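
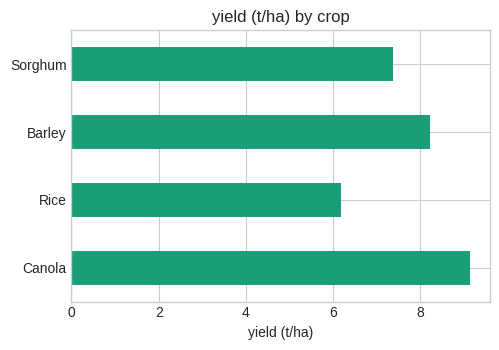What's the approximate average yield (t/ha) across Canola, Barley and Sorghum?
(9 + 8 + 7) / 3 ≈ 8.

≈ 8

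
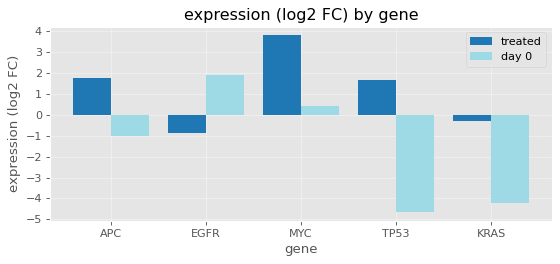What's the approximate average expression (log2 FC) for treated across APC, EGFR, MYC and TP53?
≈ 2

(2 + -1 + 4 + 2) / 4 ≈ 2.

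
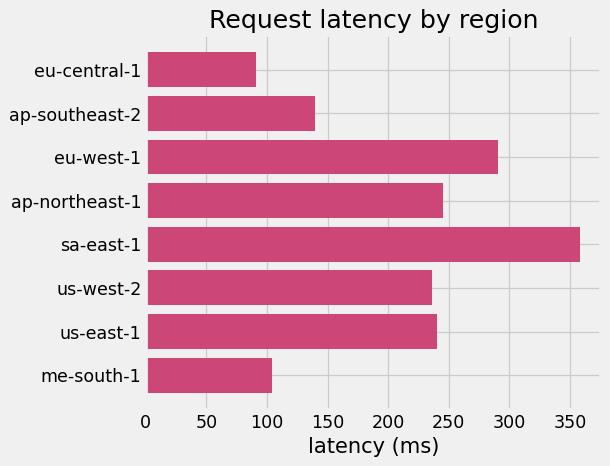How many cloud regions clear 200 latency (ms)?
Above 200: eu-west-1, ap-northeast-1, sa-east-1, us-west-2, us-east-1.

5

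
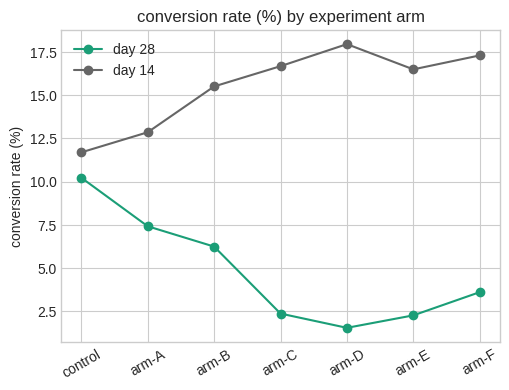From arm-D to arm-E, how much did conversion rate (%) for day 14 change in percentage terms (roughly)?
arm-D ≈ 18, arm-E ≈ 16; (16 − 18) / 18 ≈ -11.1%.

≈ -11.1%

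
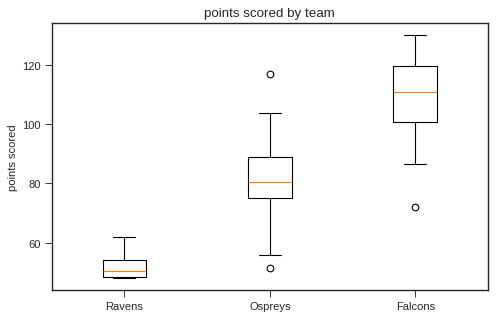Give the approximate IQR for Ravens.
≈ 5

Q3 ≈ 55, Q1 ≈ 50; IQR ≈ 5.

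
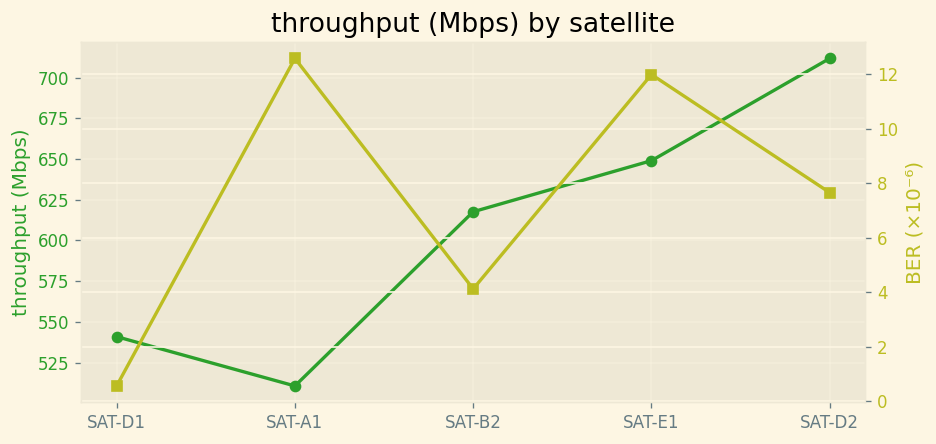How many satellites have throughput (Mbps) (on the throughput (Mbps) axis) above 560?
3

Above 560: SAT-B2, SAT-E1, SAT-D2.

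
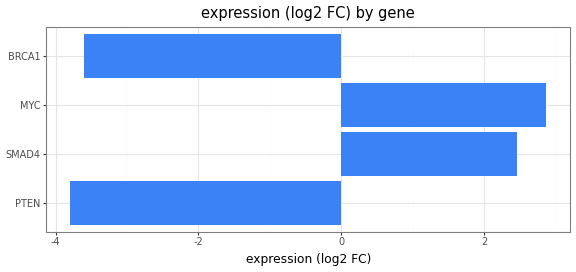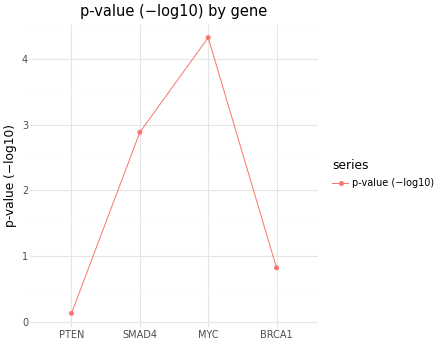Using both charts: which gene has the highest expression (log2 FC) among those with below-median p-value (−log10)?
BRCA1

Chart 2 median p-value (−log10) ≈ 2; below-median genes: PTEN, BRCA1. Among those, BRCA1 has the highest expression (log2 FC) (≈ -3.5).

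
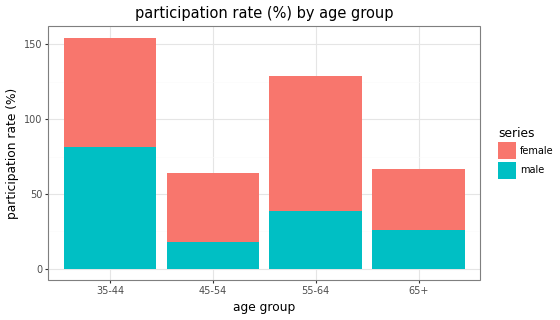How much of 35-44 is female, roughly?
≈ 80

female top ≈ 160, bottom ≈ 80; segment ≈ 80.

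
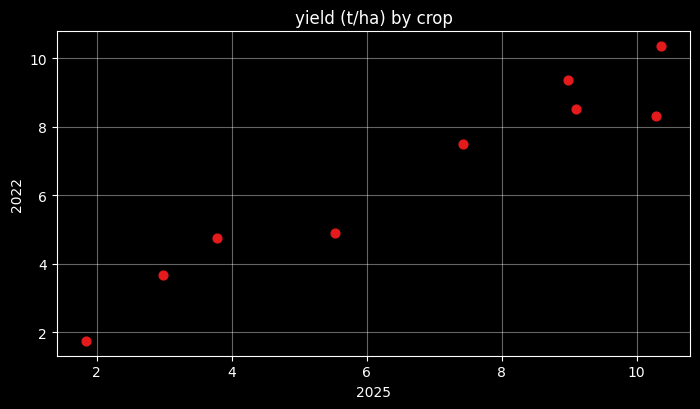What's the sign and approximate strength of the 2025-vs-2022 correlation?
Points are positively correlated; strong (|r| ≈ 1.0).

positive, strong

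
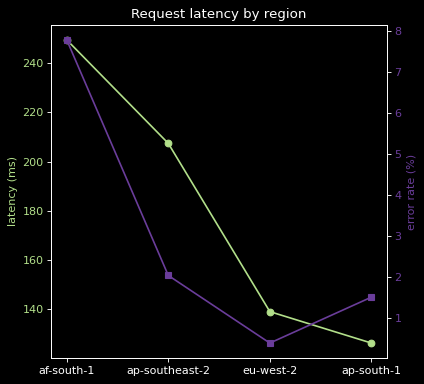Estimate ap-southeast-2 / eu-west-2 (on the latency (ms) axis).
≈ 1.43×

ap-southeast-2 ≈ 200, eu-west-2 ≈ 140; 200/140 ≈ 1.43.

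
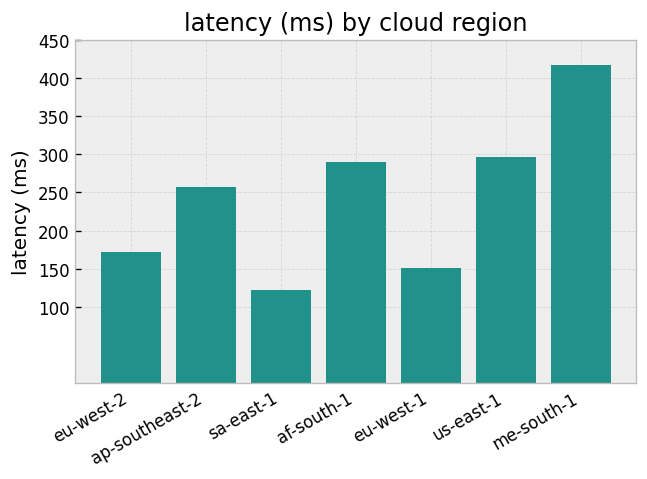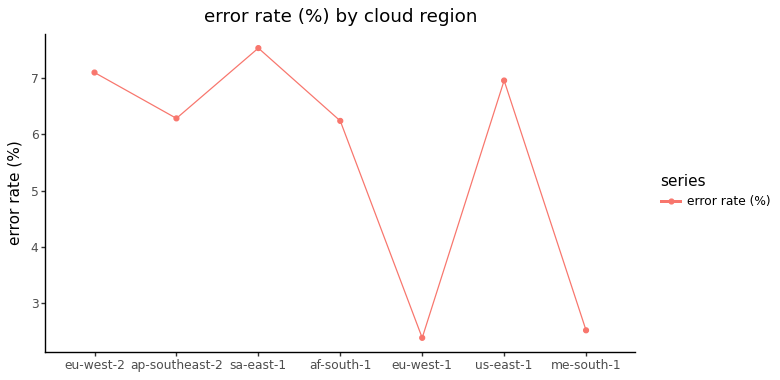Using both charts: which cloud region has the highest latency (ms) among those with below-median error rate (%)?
me-south-1

Chart 2 median error rate (%) ≈ 6; below-median cloud regions: af-south-1, eu-west-1, me-south-1. Among those, me-south-1 has the highest latency (ms) (≈ 400).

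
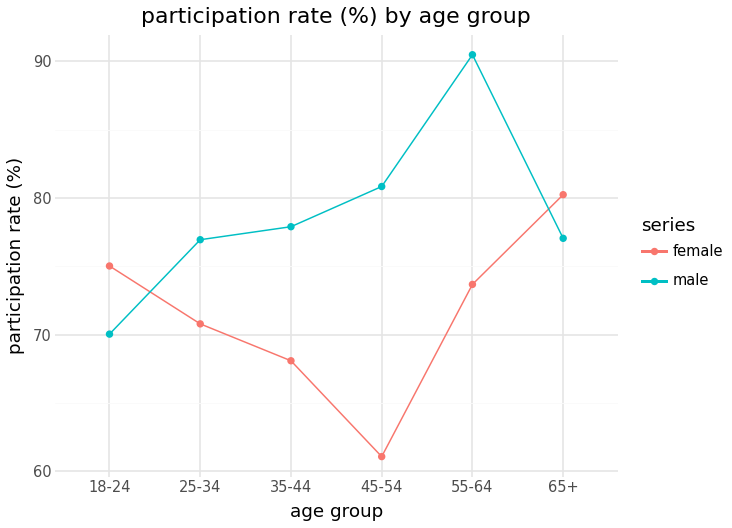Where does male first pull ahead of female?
25-34

18-24: male ≈ 70 vs female ≈ 75 (not yet); 25-34: male ≈ 75 vs female ≈ 70 (first crossover).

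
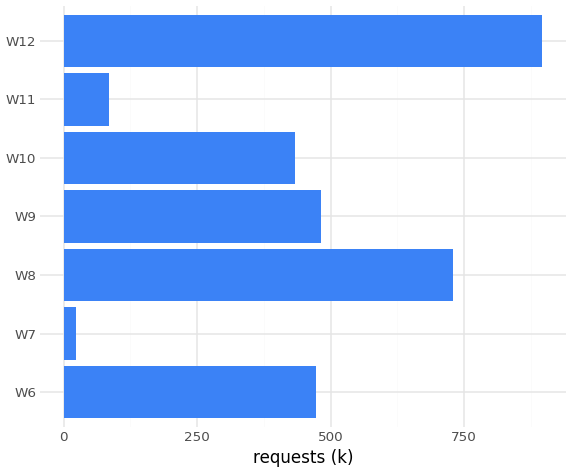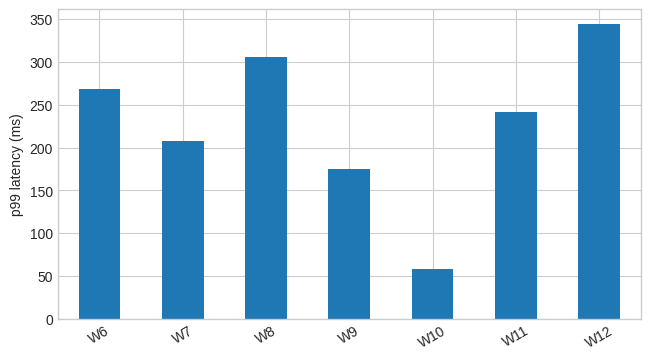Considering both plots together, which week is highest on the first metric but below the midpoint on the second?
Chart 2 median p99 latency (ms) ≈ 250; below-median weeks: W7, W9, W10. Among those, W9 has the highest requests (k) (≈ 500).

W9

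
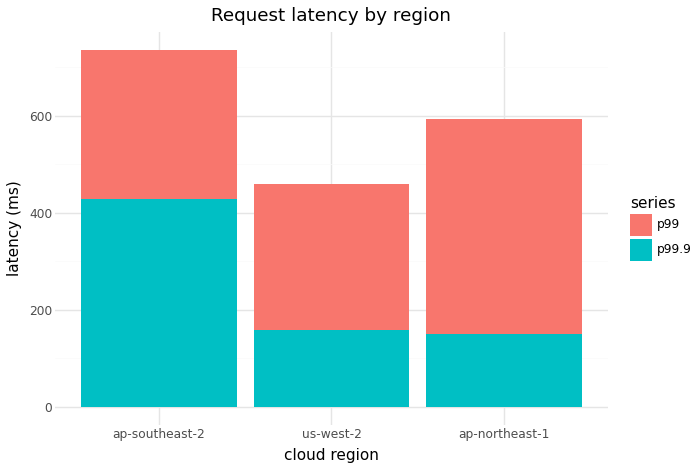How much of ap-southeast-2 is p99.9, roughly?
p99.9 top ≈ 400, bottom ≈ 0; segment ≈ 400.

≈ 400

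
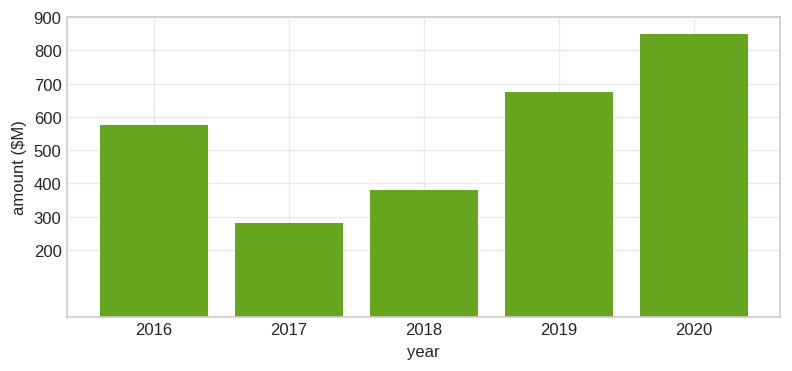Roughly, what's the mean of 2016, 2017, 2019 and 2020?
≈ 600

(600 + 300 + 700 + 800) / 4 ≈ 600.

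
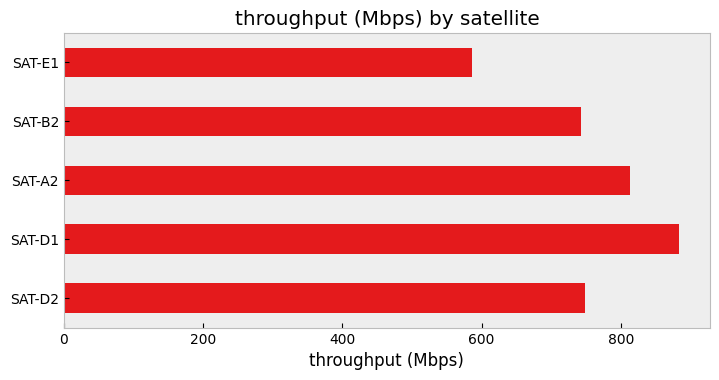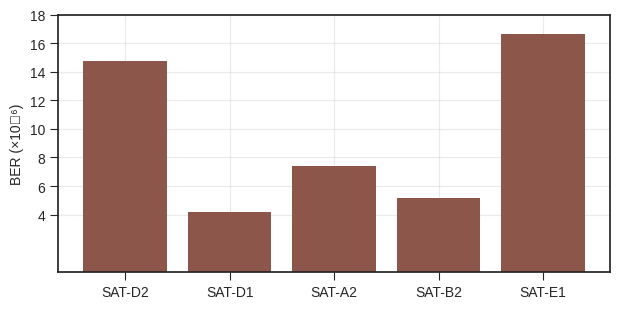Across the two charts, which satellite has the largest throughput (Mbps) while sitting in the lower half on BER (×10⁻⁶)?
Chart 2 median BER (×10⁻⁶) ≈ 8; below-median satellites: SAT-D1, SAT-B2. Among those, SAT-D1 has the highest throughput (Mbps) (≈ 900).

SAT-D1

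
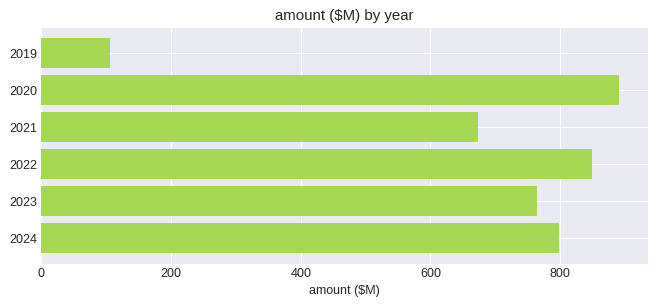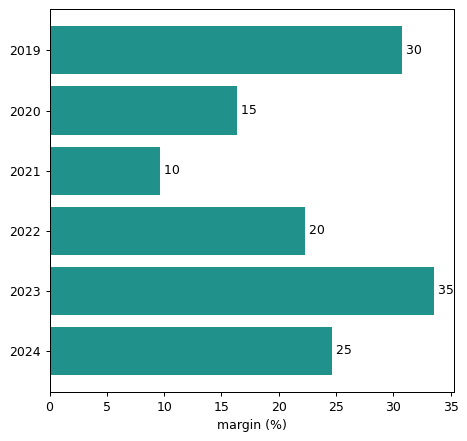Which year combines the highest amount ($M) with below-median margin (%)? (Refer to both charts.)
Chart 2 median margin (%) ≈ 25; below-median years: 2020, 2021, 2022. Among those, 2020 has the highest amount ($M) (≈ 900).

2020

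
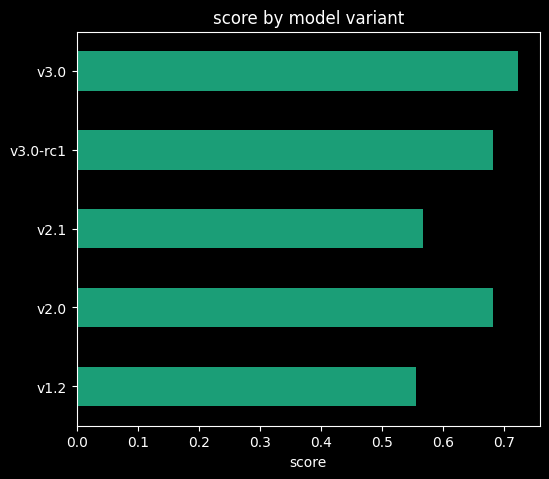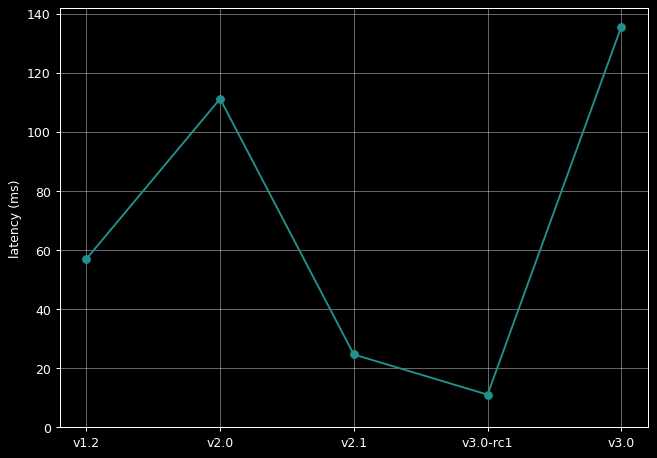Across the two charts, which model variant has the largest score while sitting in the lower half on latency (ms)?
Chart 2 median latency (ms) ≈ 60; below-median model variants: v2.1, v3.0-rc1. Among those, v3.0-rc1 has the highest score (≈ 0.7).

v3.0-rc1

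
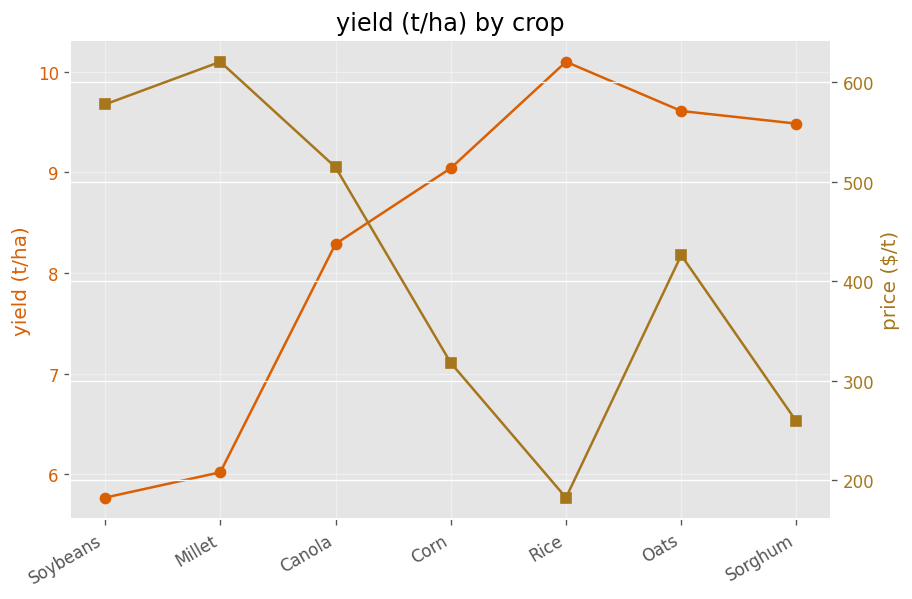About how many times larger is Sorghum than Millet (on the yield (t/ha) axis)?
≈ 1.58×

Sorghum ≈ 9.5, Millet ≈ 6.0; 9.5/6.0 ≈ 1.58.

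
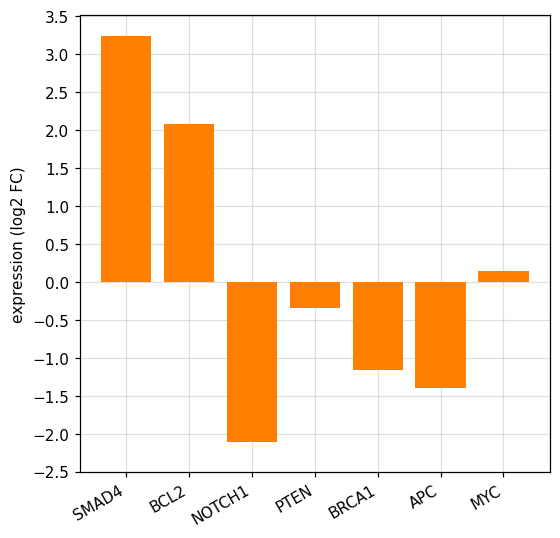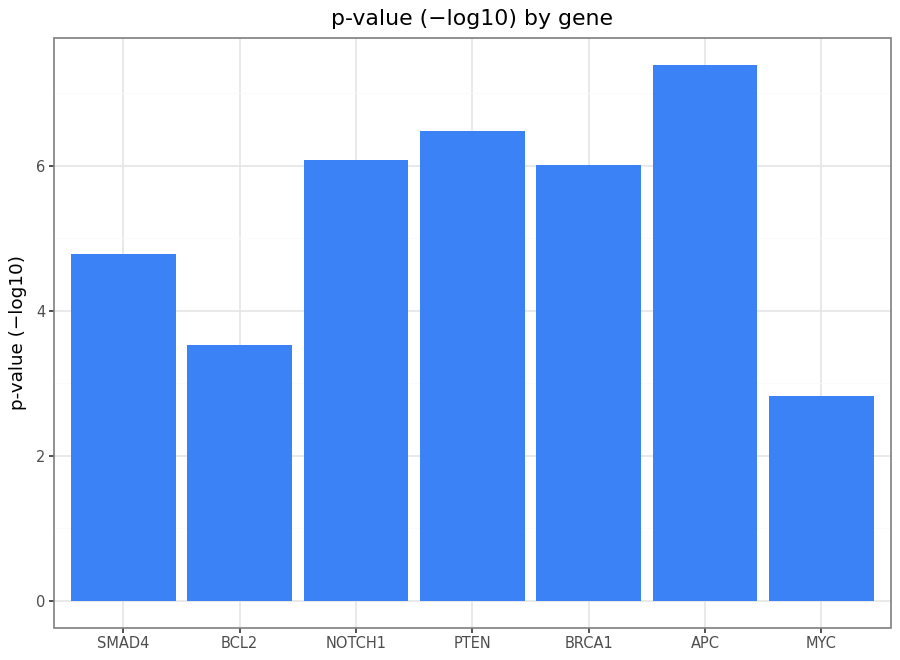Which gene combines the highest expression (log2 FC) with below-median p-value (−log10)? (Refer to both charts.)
SMAD4

Chart 2 median p-value (−log10) ≈ 6; below-median genes: SMAD4, BCL2, MYC. Among those, SMAD4 has the highest expression (log2 FC) (≈ 3).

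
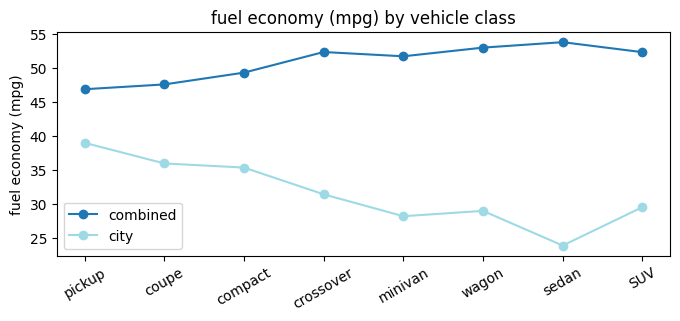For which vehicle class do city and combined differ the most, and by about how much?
sedan, ≈ 30 mpg

sedan: city ≈ 25, combined ≈ 55 → gap ≈ 30. Next-largest (wagon) is only ≈ 25.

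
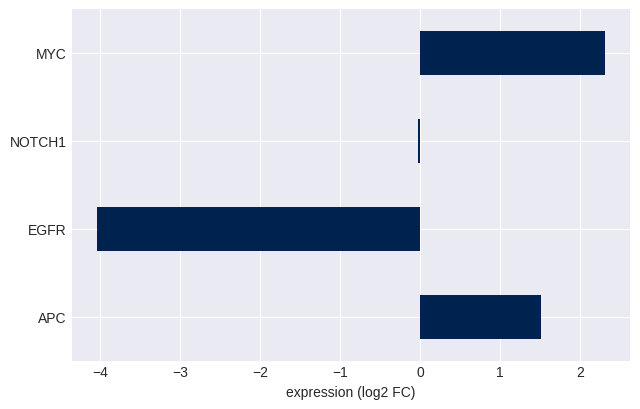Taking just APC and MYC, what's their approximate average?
≈ 2

(2 + 2) / 2 ≈ 2.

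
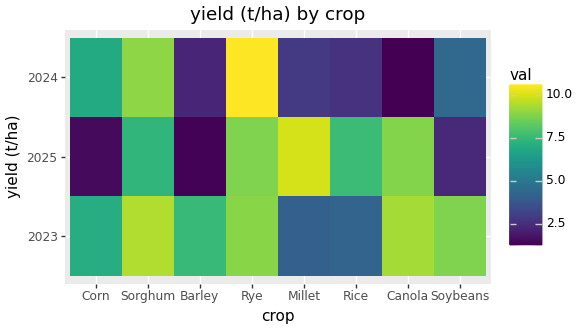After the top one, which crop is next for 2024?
Top 3 for 2024: Rye ≈ 11, Sorghum ≈ 9, Corn ≈ 7.

Sorghum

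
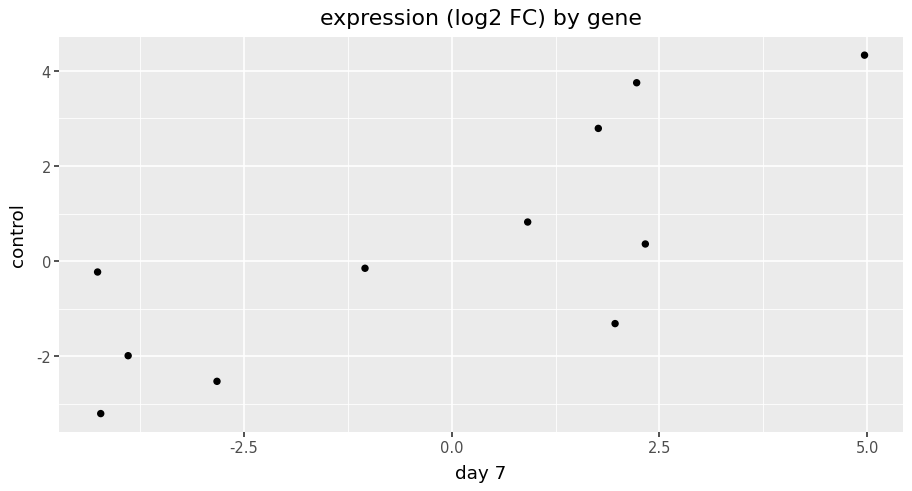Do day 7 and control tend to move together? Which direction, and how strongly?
Points are positively correlated; strong (|r| ≈ 0.8).

positive, strong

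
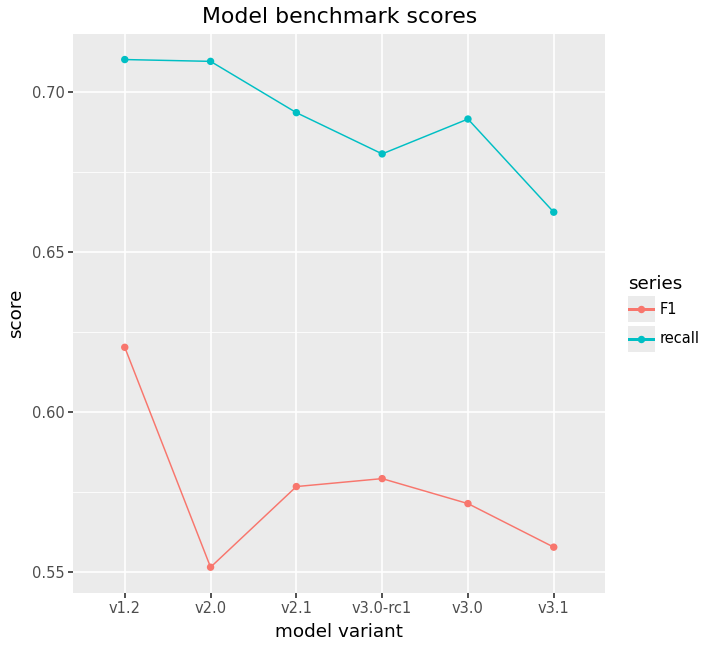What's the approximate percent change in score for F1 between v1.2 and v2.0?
v1.2 ≈ 0.62, v2.0 ≈ 0.56; (0.56 − 0.62) / 0.62 ≈ -9.7%.

≈ -9.7%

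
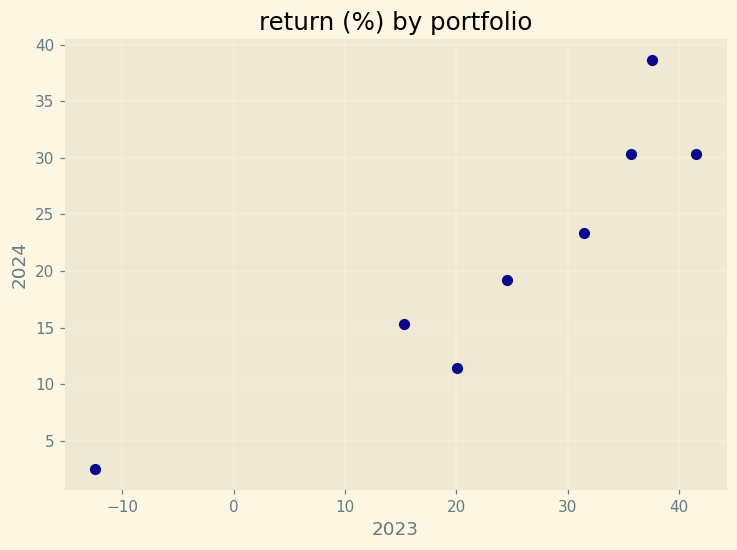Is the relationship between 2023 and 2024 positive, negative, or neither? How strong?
Points are positively correlated; strong (|r| ≈ 0.9).

positive, strong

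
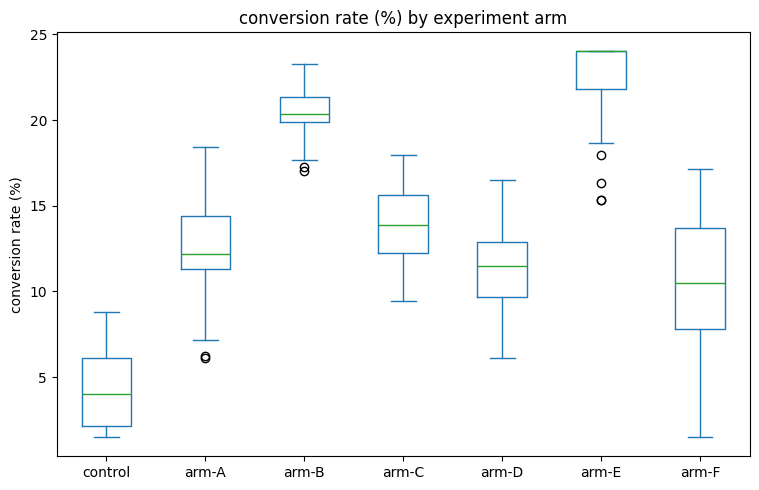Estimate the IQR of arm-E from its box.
≈ 2

Q3 ≈ 24, Q1 ≈ 22; IQR ≈ 2.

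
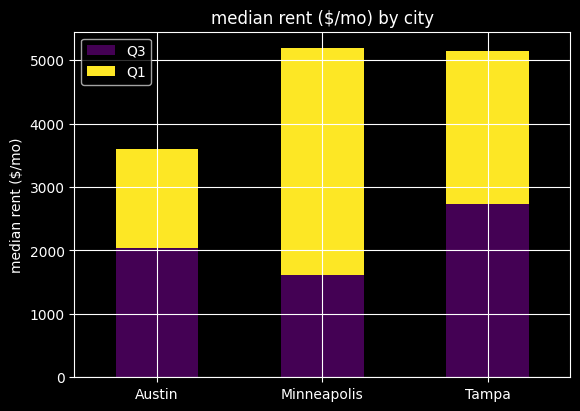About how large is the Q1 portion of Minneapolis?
Q1 top ≈ 5000, bottom ≈ 1500; segment ≈ 3500.

≈ 3500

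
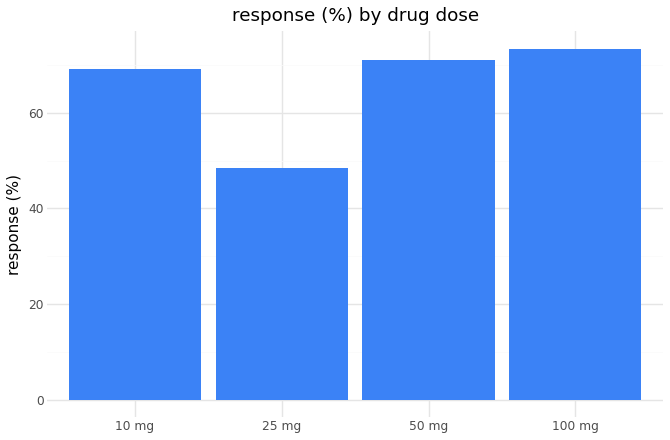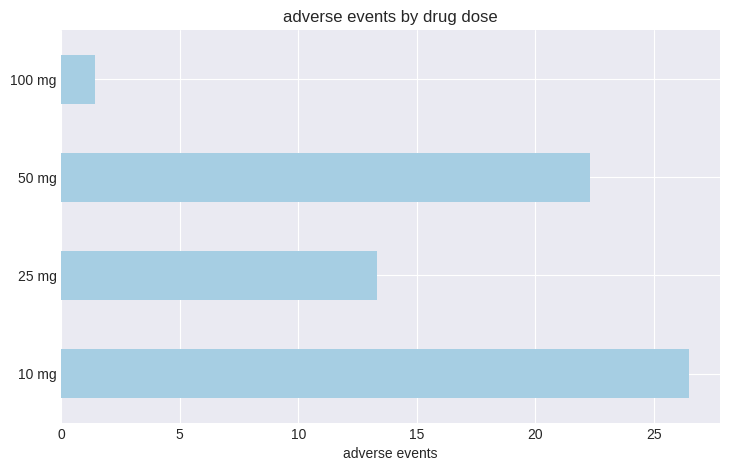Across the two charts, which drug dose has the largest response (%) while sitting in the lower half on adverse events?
Chart 2 median adverse events ≈ 20; below-median drug doses: 25 mg, 100 mg. Among those, 100 mg has the highest response (%) (≈ 70).

100 mg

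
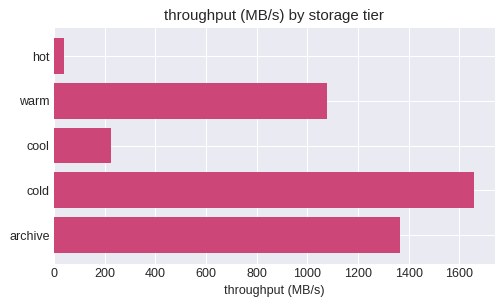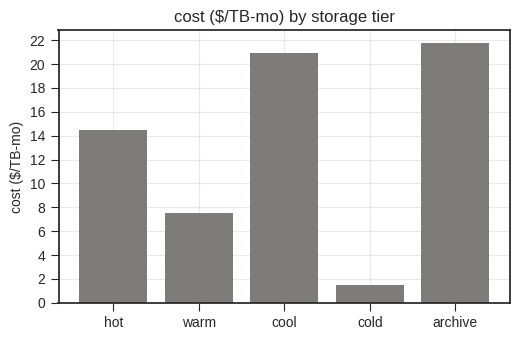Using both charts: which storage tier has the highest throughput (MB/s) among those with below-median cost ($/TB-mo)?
cold

Chart 2 median cost ($/TB-mo) ≈ 14; below-median storage tiers: warm, cold. Among those, cold has the highest throughput (MB/s) (≈ 1600).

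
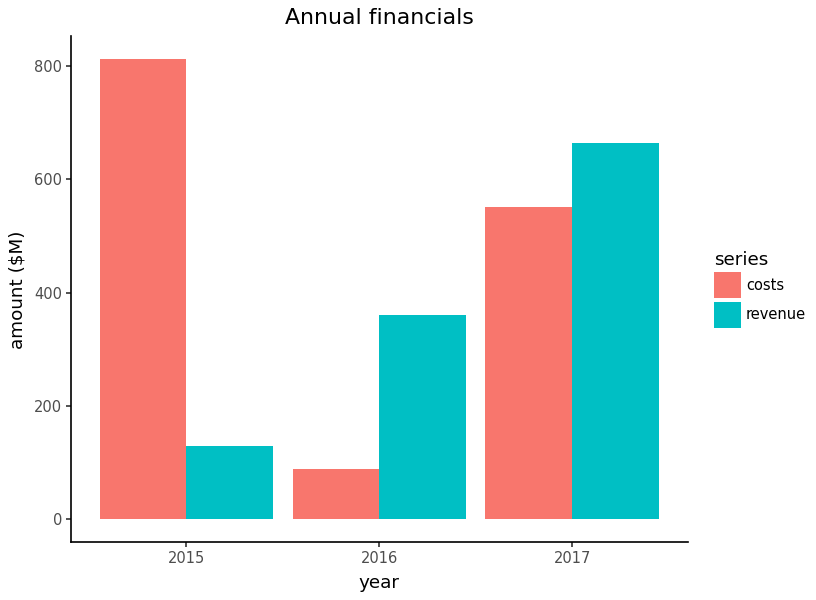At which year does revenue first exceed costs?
2015: revenue ≈ 100 vs costs ≈ 800 (not yet); 2016: revenue ≈ 400 vs costs ≈ 100 (first crossover).

2016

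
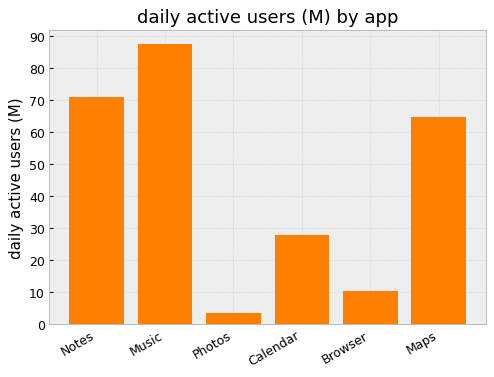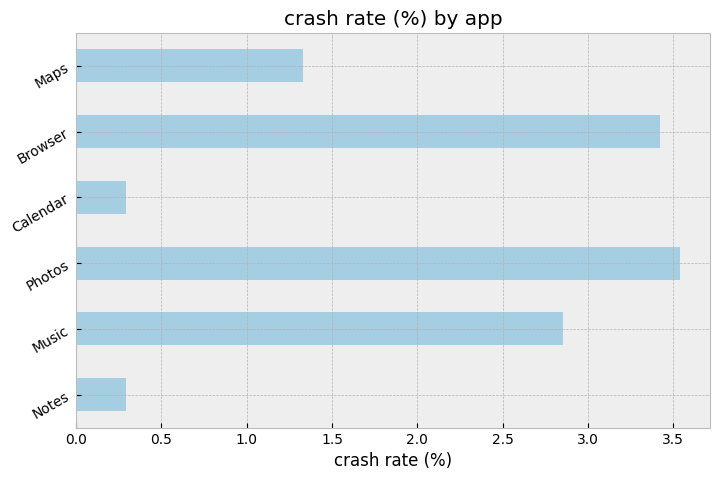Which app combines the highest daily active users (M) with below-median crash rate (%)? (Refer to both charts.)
Notes

Chart 2 median crash rate (%) ≈ 2; below-median apps: Notes, Calendar, Maps. Among those, Notes has the highest daily active users (M) (≈ 70).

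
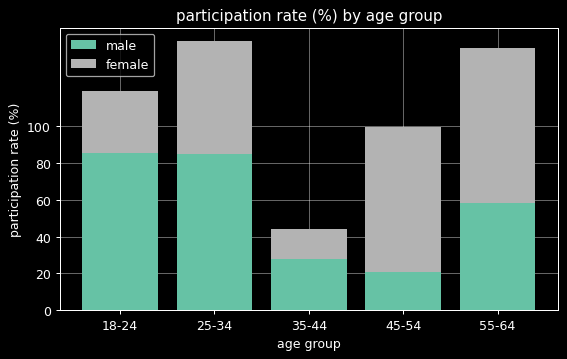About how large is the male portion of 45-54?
male top ≈ 20, bottom ≈ 0; segment ≈ 20.

≈ 20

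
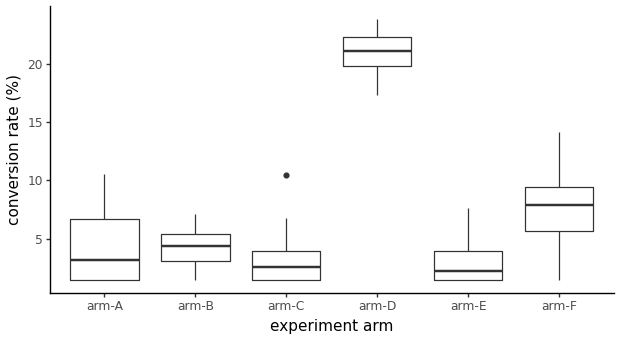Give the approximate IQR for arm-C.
≈ 2

Q3 ≈ 4, Q1 ≈ 2; IQR ≈ 2.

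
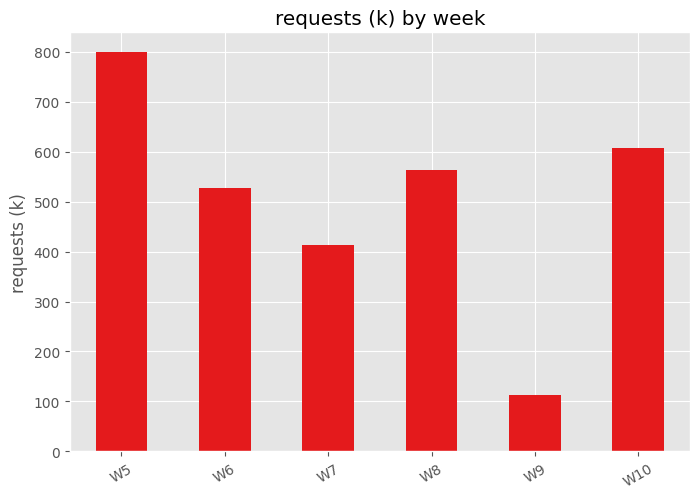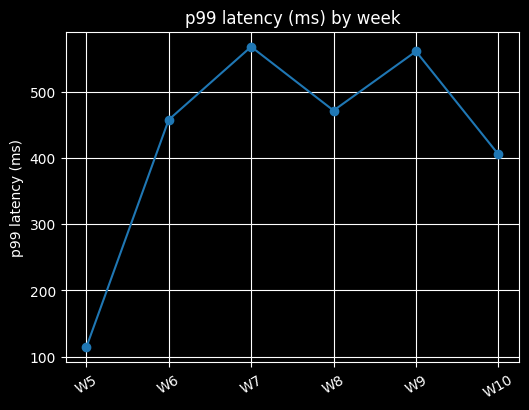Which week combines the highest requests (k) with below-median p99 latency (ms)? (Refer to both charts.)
Chart 2 median p99 latency (ms) ≈ 500; below-median weeks: W5, W6, W10. Among those, W5 has the highest requests (k) (≈ 800).

W5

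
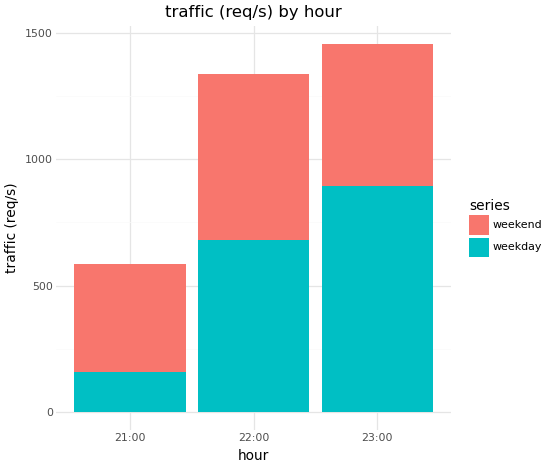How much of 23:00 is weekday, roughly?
≈ 800

weekday top ≈ 800, bottom ≈ 0; segment ≈ 800.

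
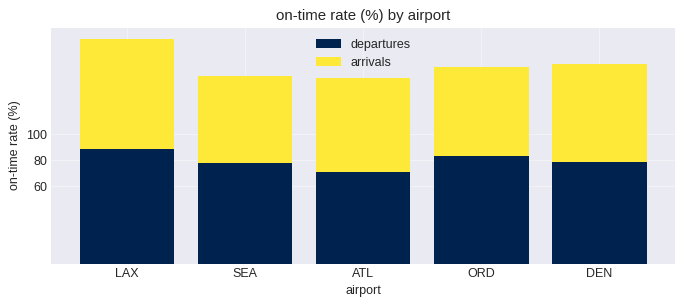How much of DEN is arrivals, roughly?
arrivals top ≈ 160, bottom ≈ 80; segment ≈ 80.

≈ 80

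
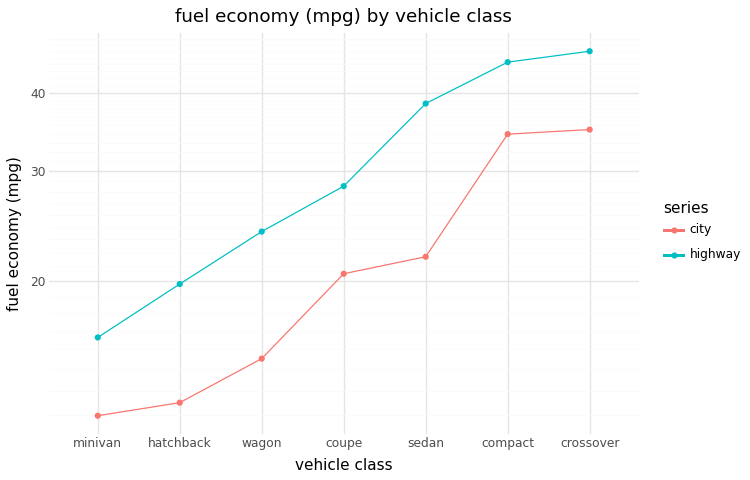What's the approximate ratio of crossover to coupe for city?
crossover ≈ 35, coupe ≈ 20; 35/20 ≈ 1.75.

≈ 1.75×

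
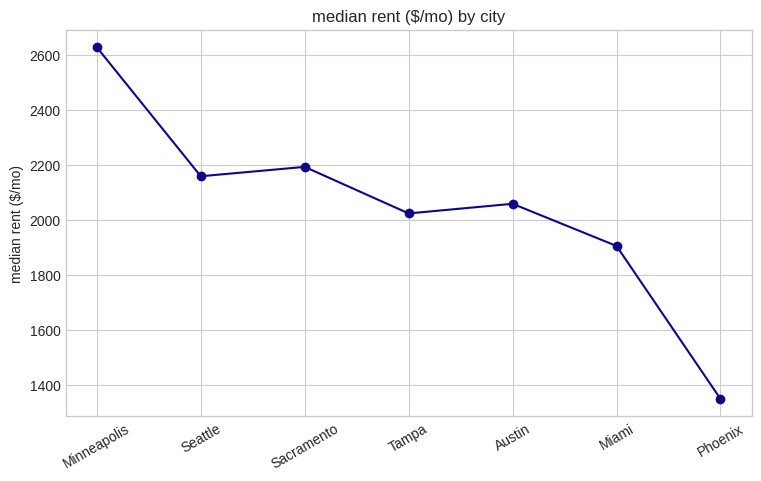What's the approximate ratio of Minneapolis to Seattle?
≈ 1.18×

Minneapolis ≈ 2600, Seattle ≈ 2200; 2600/2200 ≈ 1.18.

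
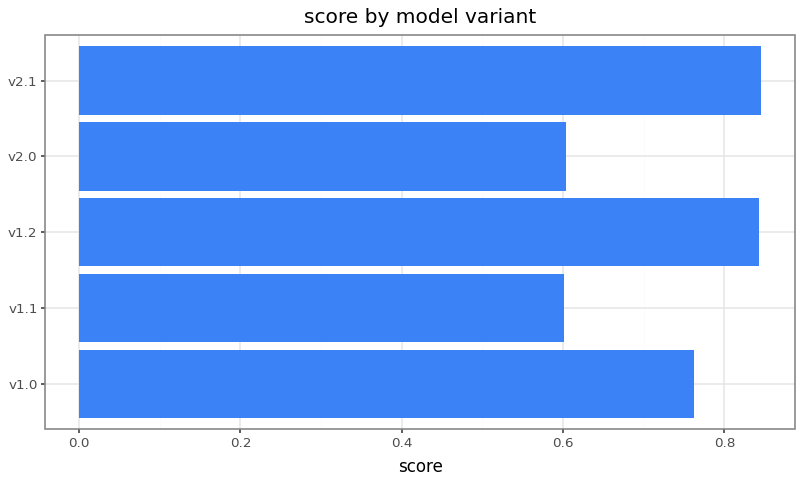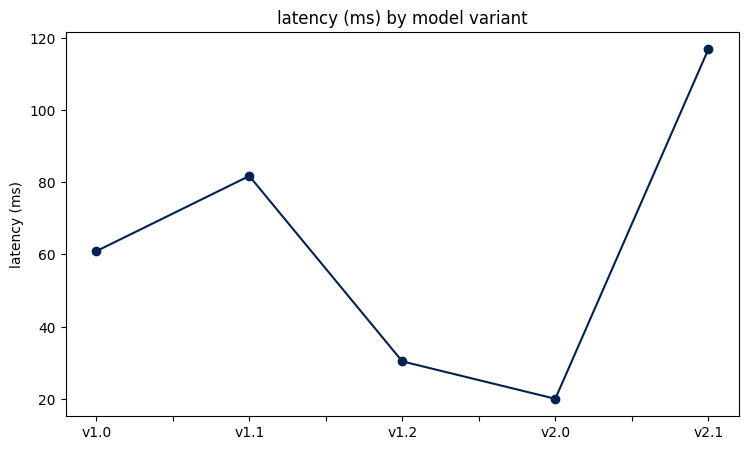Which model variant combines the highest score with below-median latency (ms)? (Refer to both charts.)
Chart 2 median latency (ms) ≈ 60; below-median model variants: v1.2, v2.0. Among those, v1.2 has the highest score (≈ 0.8).

v1.2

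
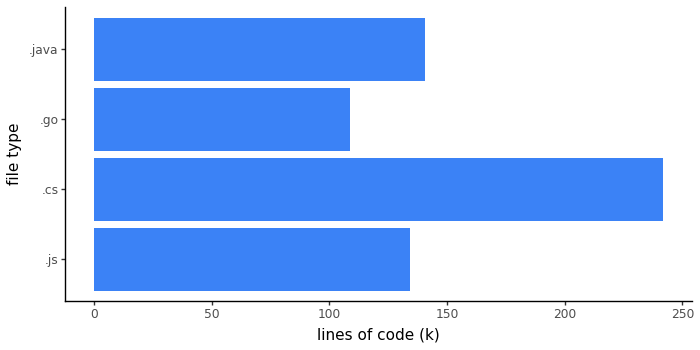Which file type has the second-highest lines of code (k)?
Top 3: .cs ≈ 250, .java ≈ 150, .js ≈ 125.

.java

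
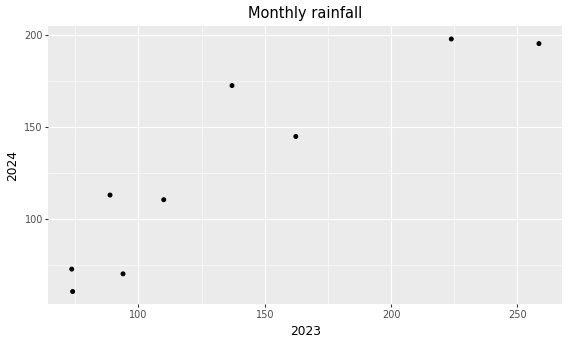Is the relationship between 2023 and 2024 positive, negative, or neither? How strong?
positive, strong

Points are positively correlated; strong (|r| ≈ 0.9).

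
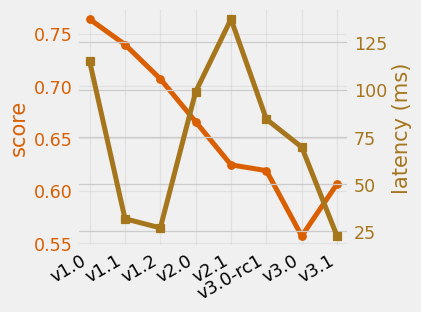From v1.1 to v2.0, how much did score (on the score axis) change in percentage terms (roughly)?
≈ -10.8%

v1.1 ≈ 0.74, v2.0 ≈ 0.66; (0.66 − 0.74) / 0.74 ≈ -10.8%.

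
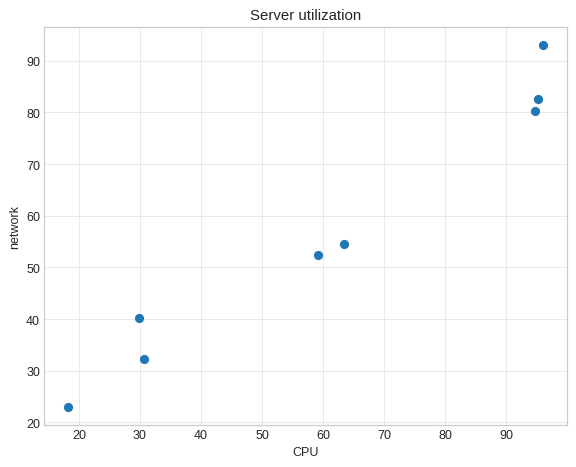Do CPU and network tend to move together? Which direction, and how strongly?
positive, strong

Points are positively correlated; strong (|r| ≈ 1.0).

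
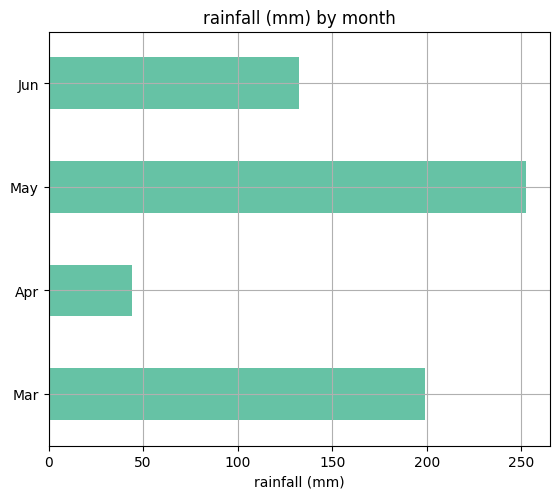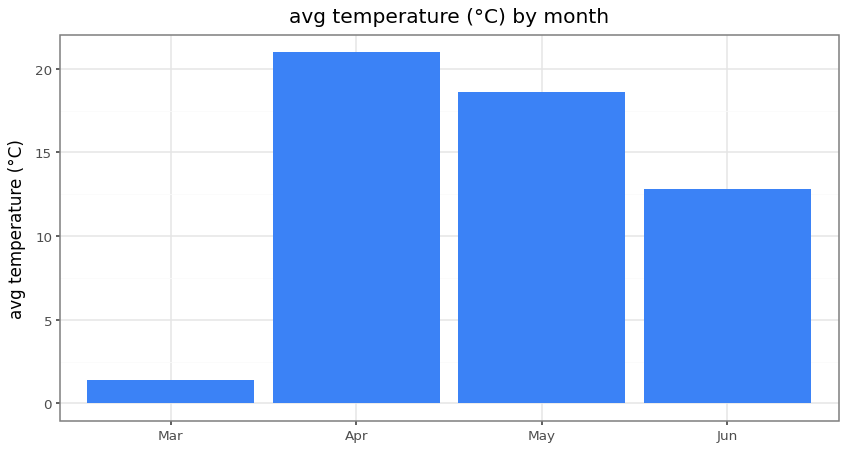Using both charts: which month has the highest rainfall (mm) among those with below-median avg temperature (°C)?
Mar

Chart 2 median avg temperature (°C) ≈ 16; below-median months: Mar, Jun. Among those, Mar has the highest rainfall (mm) (≈ 200).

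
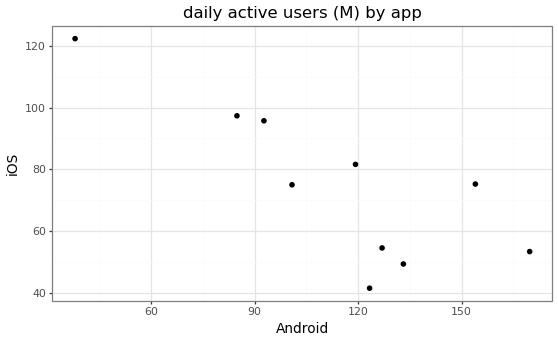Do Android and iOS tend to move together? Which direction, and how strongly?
Points are negatively correlated; strong (|r| ≈ 0.8).

negative, strong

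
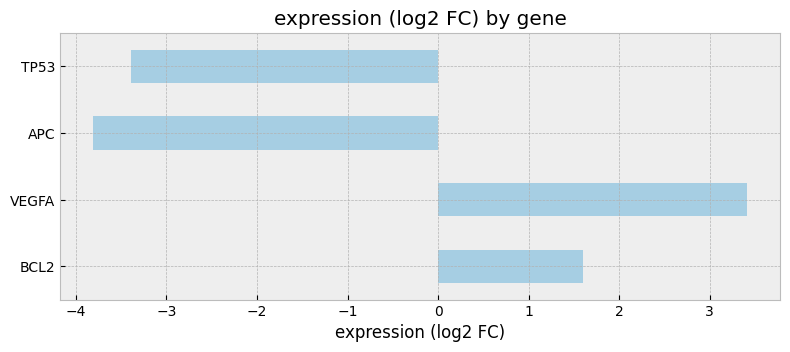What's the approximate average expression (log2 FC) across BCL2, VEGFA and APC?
(2 + 3 + -4) / 3 ≈ 0.

≈ 0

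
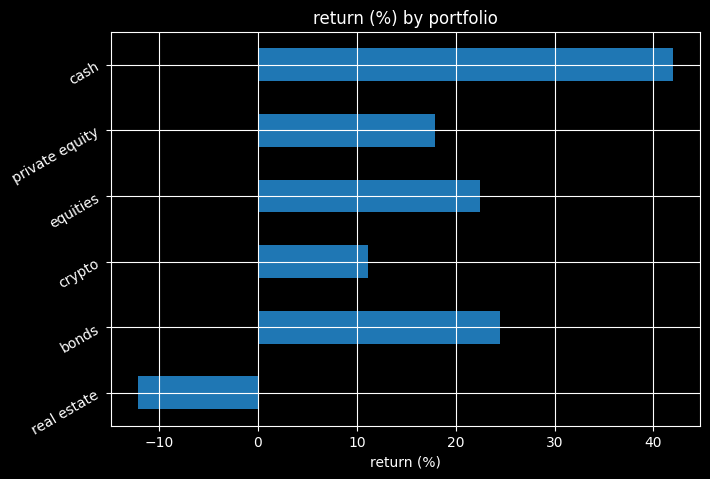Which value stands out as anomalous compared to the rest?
real estate

real estate ≈ -10; the rest sit between ≈ 10 and ≈ 40.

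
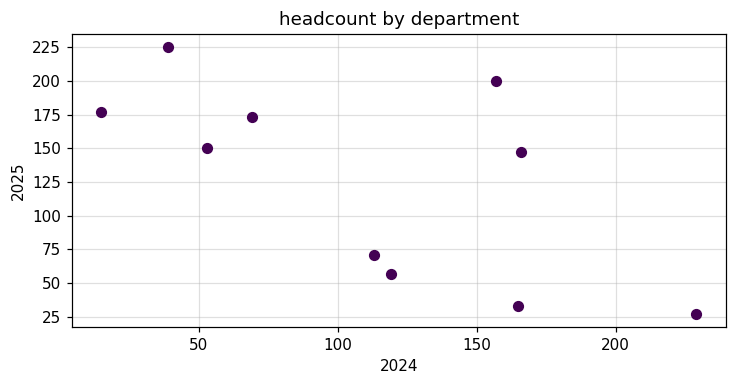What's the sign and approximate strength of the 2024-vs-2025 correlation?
negative, moderate

Points are negatively correlated; moderate (|r| ≈ 0.6).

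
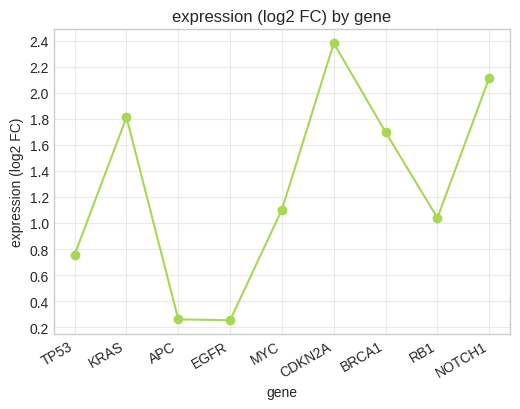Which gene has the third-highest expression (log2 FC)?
KRAS

Top 4: CDKN2A ≈ 2.4, NOTCH1 ≈ 2.2, KRAS ≈ 1.8, BRCA1 ≈ 1.6.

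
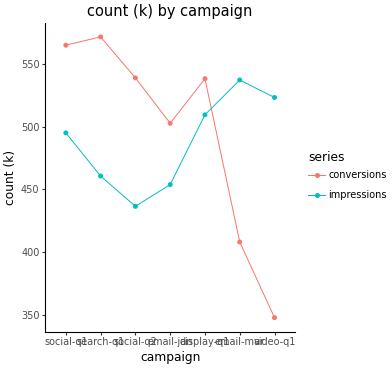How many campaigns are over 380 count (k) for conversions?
6

Above 380: social-q1, search-q1, social-q2, email-jan, display-q1, email-mar.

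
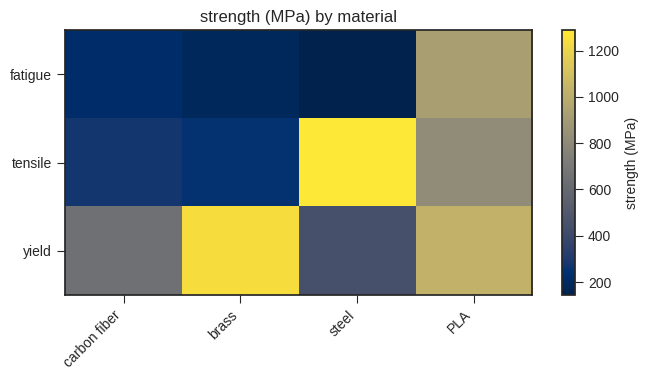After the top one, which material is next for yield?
Top 3 for yield: brass ≈ 1200, PLA ≈ 1000, carbon fiber ≈ 700.

PLA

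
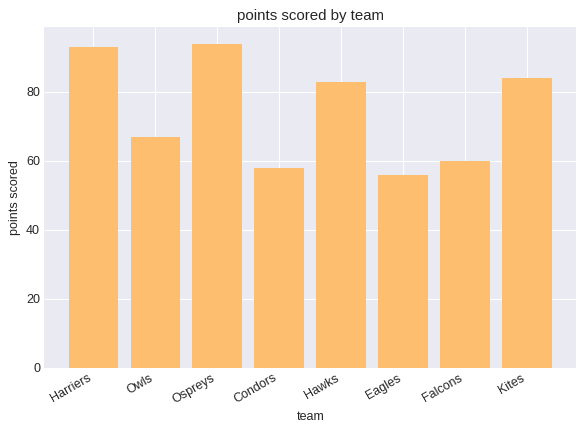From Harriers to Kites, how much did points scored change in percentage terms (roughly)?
Harriers ≈ 90, Kites ≈ 80; (80 − 90) / 90 ≈ -11.1%.

≈ -11.1%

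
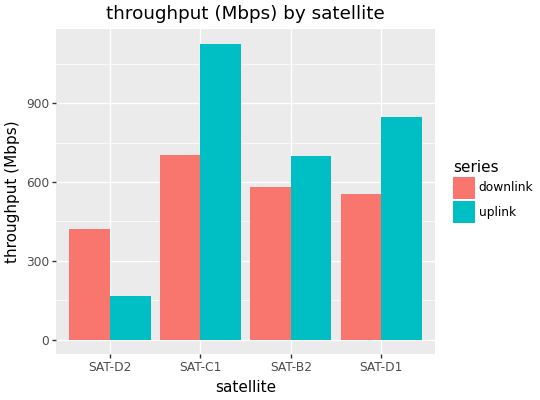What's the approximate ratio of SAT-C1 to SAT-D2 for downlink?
SAT-C1 ≈ 700, SAT-D2 ≈ 400; 700/400 ≈ 1.75.

≈ 1.75×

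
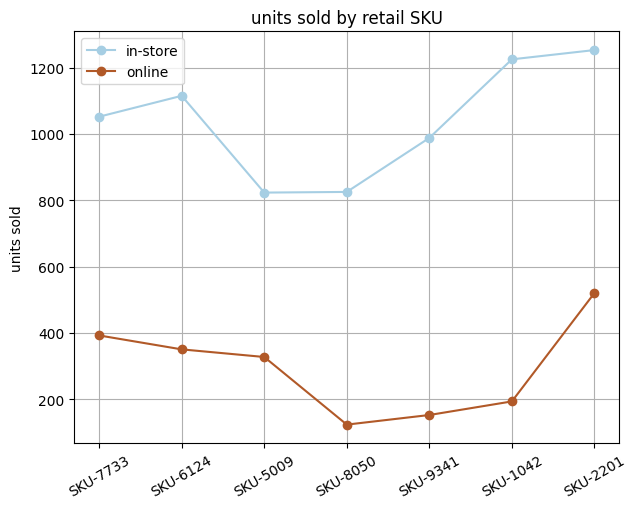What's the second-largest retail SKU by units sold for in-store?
Top 3 for in-store: SKU-2201 ≈ 1300, SKU-1042 ≈ 1200, SKU-6124 ≈ 1100.

SKU-1042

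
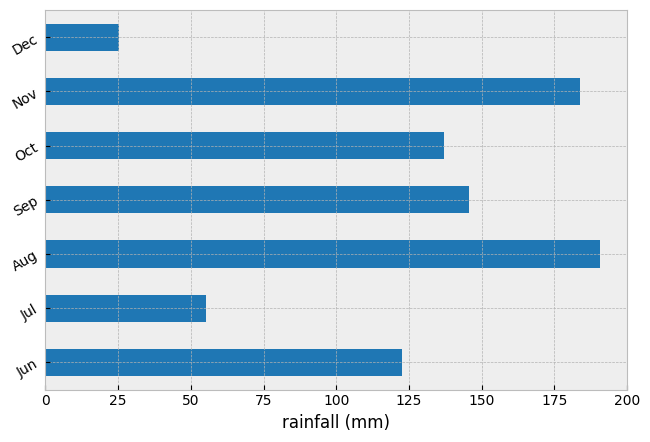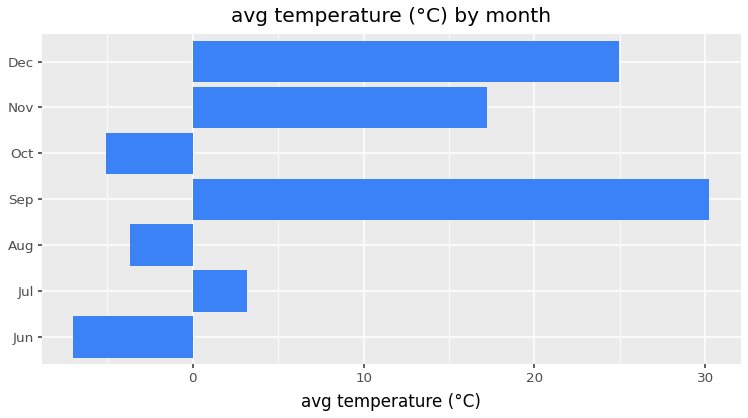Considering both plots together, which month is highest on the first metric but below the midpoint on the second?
Aug

Chart 2 median avg temperature (°C) ≈ 5; below-median months: Jun, Aug, Oct. Among those, Aug has the highest rainfall (mm) (≈ 200).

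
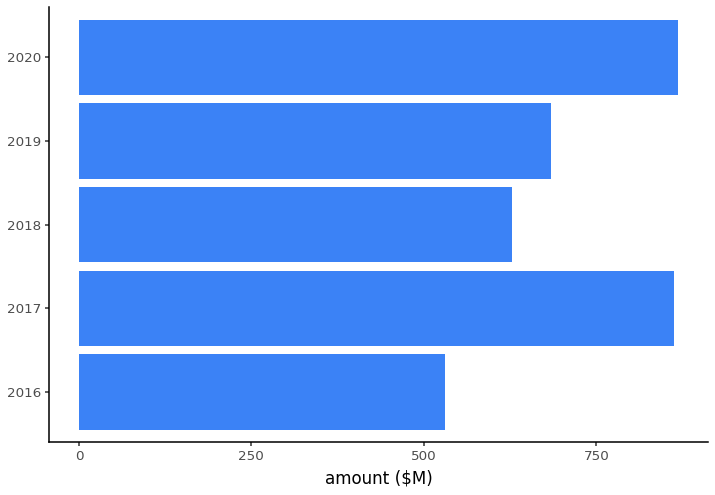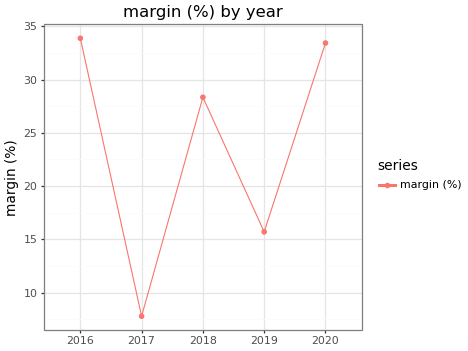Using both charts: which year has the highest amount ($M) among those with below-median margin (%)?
2017

Chart 2 median margin (%) ≈ 30; below-median years: 2017, 2019. Among those, 2017 has the highest amount ($M) (≈ 900).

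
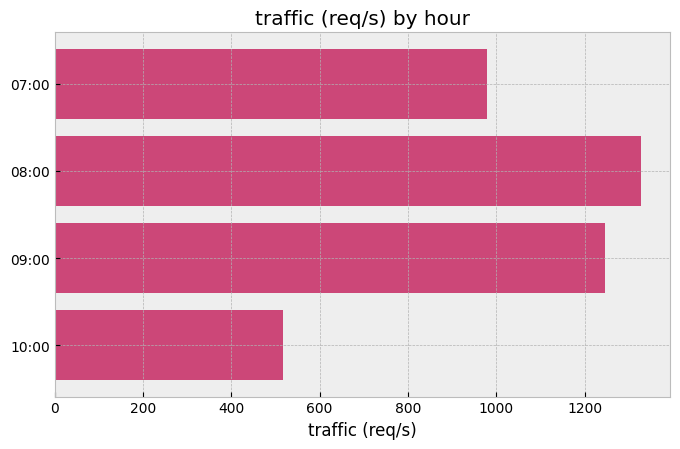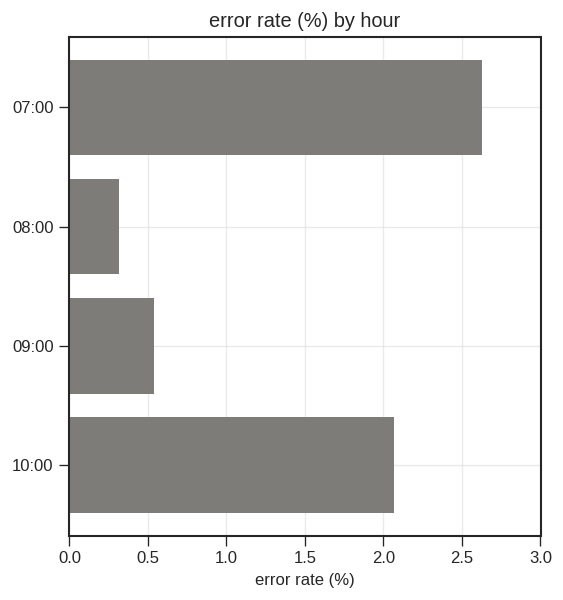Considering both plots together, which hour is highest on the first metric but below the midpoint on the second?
08:00

Chart 2 median error rate (%) ≈ 1.5; below-median hours: 08:00, 09:00. Among those, 08:00 has the highest traffic (req/s) (≈ 1400).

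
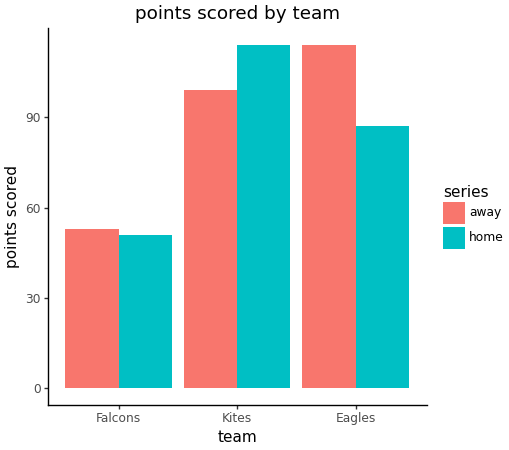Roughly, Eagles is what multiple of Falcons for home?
Eagles ≈ 90, Falcons ≈ 50; 90/50 ≈ 1.8.

≈ 1.8×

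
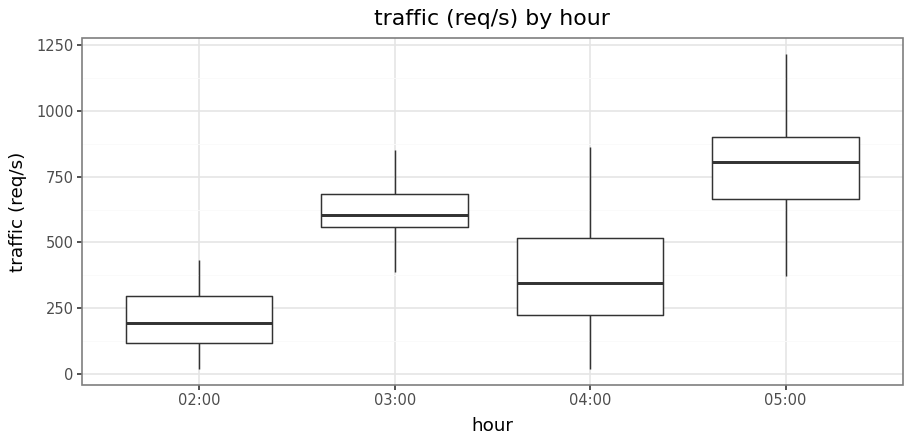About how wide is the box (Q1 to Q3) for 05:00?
≈ 250

Q3 ≈ 900, Q1 ≈ 650; IQR ≈ 250.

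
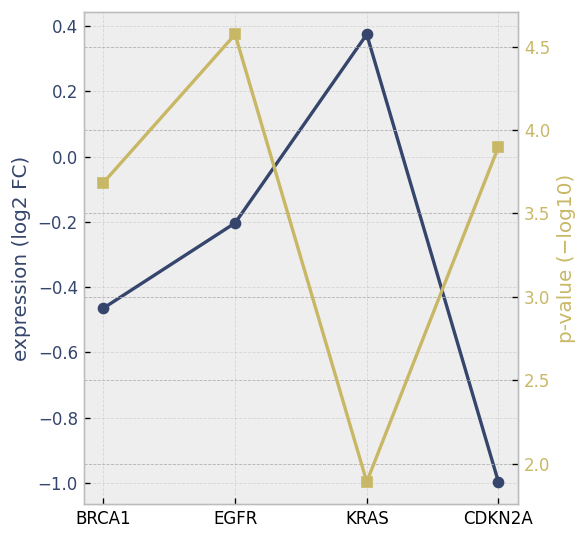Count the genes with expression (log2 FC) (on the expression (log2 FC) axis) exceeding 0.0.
Above 0.0: KRAS.

1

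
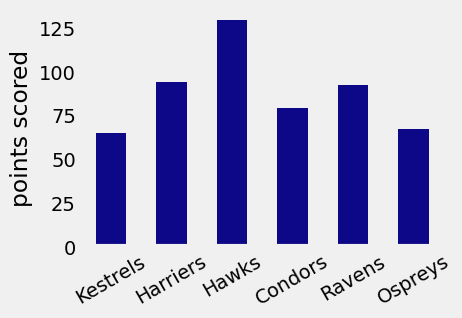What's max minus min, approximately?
Max Hawks ≈ 120, min Kestrels ≈ 60; range ≈ 60.

≈ 60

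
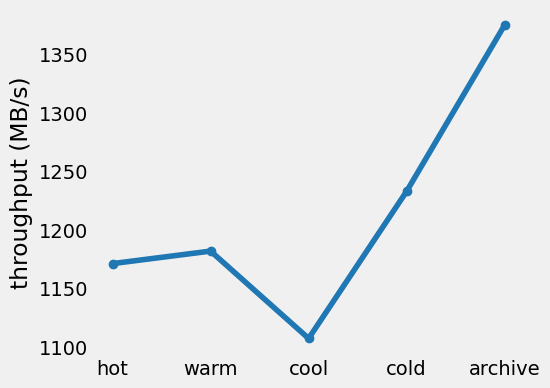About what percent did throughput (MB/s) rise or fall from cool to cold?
cool ≈ 1100, cold ≈ 1225; (1225 − 1100) / 1100 ≈ +11.4%.

≈ +11.4%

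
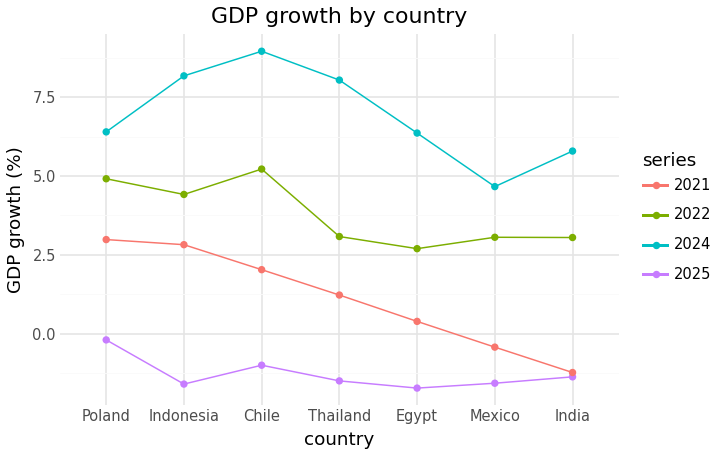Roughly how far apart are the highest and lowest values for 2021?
Max Poland ≈ 3, min India ≈ -1; range ≈ 4.

≈ 4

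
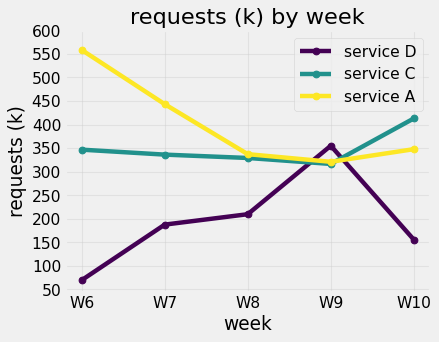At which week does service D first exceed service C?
W8: service D ≈ 200 vs service C ≈ 350 (not yet); W9: service D ≈ 350 vs service C ≈ 300 (first crossover).

W9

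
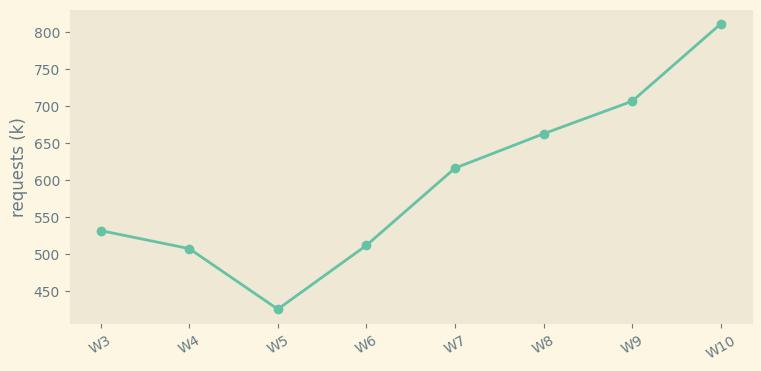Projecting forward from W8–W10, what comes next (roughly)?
Last three: 650, 700, 800 → slope ≈ 75/step → next ≈ 875.

≈ 875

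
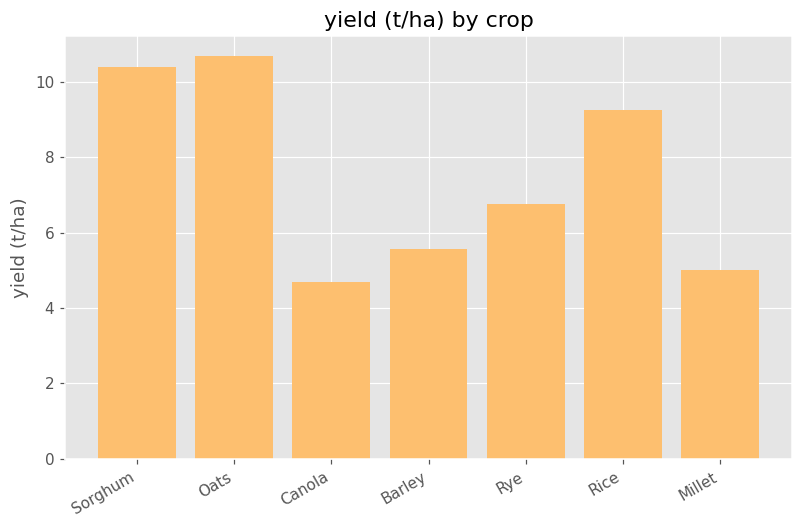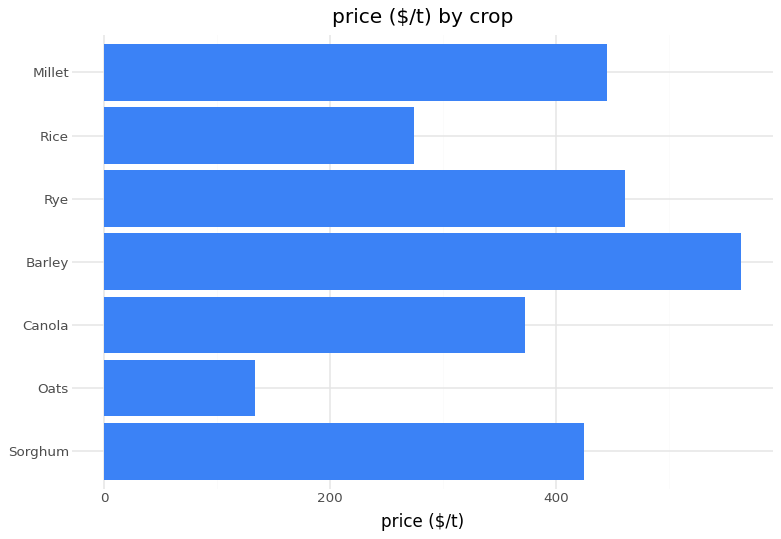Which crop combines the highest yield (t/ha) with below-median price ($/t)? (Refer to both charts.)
Oats

Chart 2 median price ($/t) ≈ 400; below-median crops: Oats, Canola, Rice. Among those, Oats has the highest yield (t/ha) (≈ 11).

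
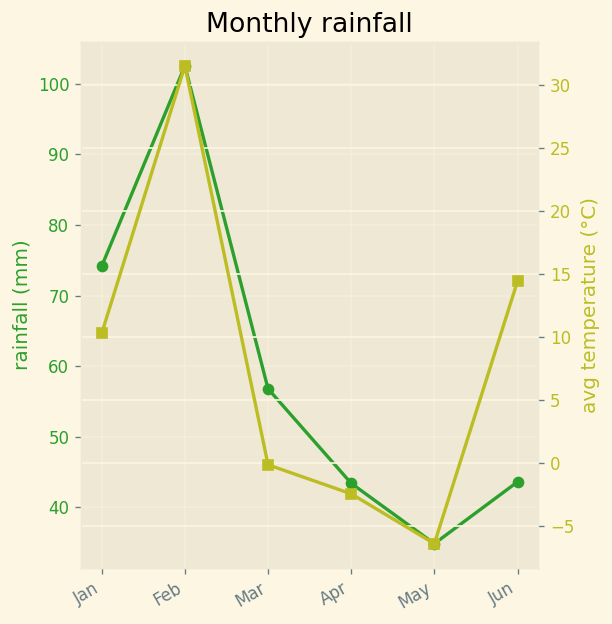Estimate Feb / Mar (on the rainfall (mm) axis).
Feb ≈ 100, Mar ≈ 60; 100/60 ≈ 1.67.

≈ 1.67×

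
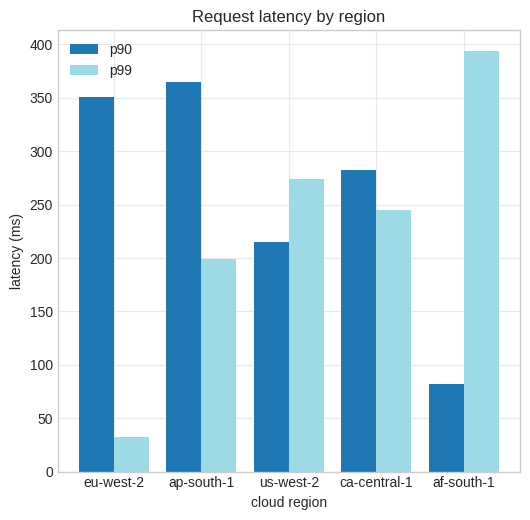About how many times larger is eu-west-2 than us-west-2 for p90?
≈ 1.75×

eu-west-2 ≈ 350, us-west-2 ≈ 200; 350/200 ≈ 1.75.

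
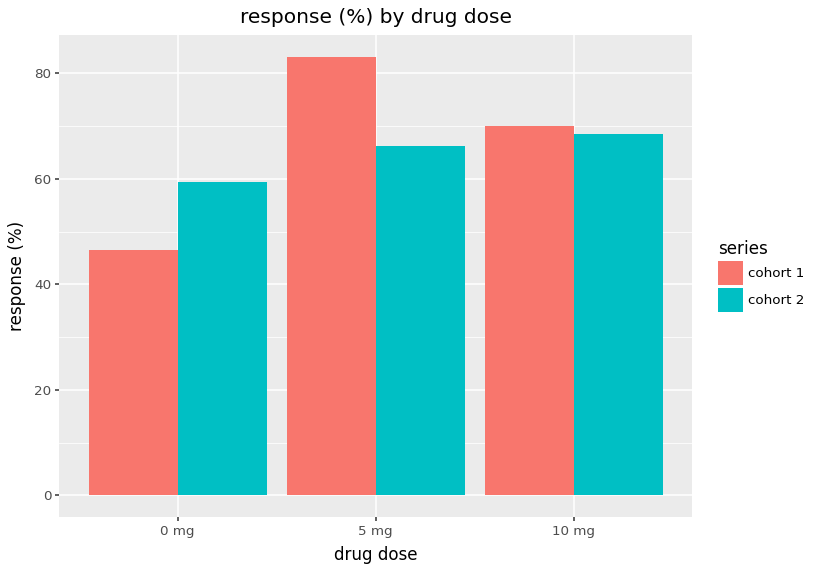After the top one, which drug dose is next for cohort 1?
10 mg

Top 3 for cohort 1: 5 mg ≈ 80, 10 mg ≈ 70, 0 mg ≈ 50.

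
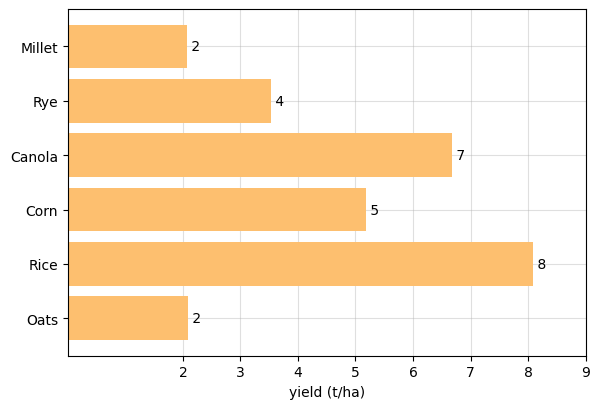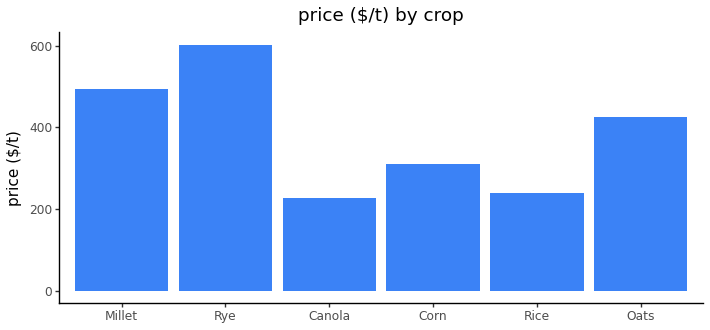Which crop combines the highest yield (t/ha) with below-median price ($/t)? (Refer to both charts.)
Chart 2 median price ($/t) ≈ 400; below-median crops: Canola, Corn, Rice. Among those, Rice has the highest yield (t/ha) (≈ 8).

Rice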